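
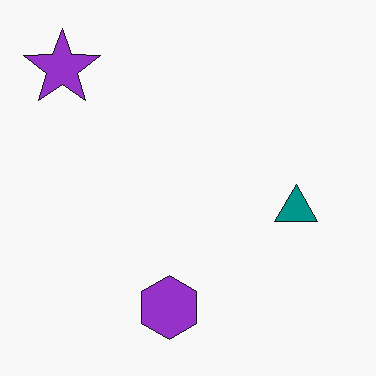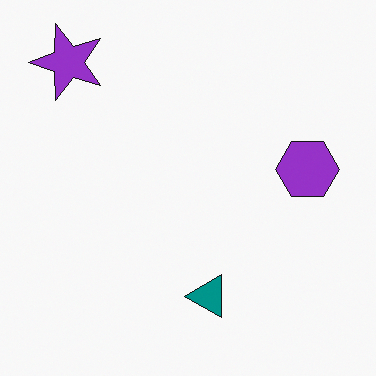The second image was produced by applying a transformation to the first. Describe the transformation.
This is the original image transposed (reflected across the top-left ↔ bottom-right diagonal).

Shapes have swapped their row and column positions — what was in the top-right is now in the bottom-left — a diagonal reflection.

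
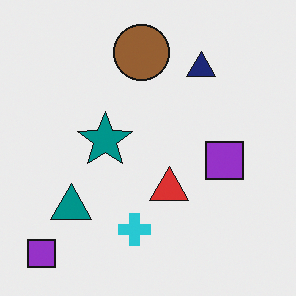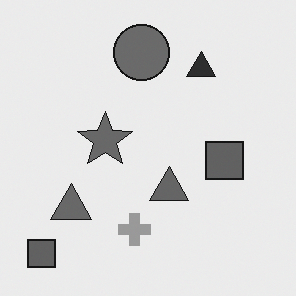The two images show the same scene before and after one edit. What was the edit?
It was converted to grayscale.

All color is removed — every shape is now a shade of grey.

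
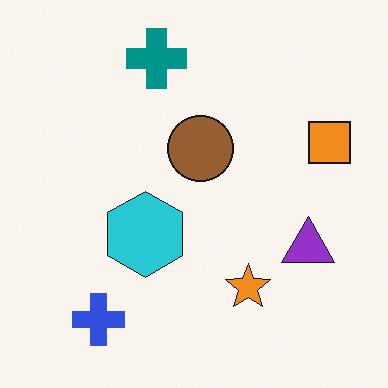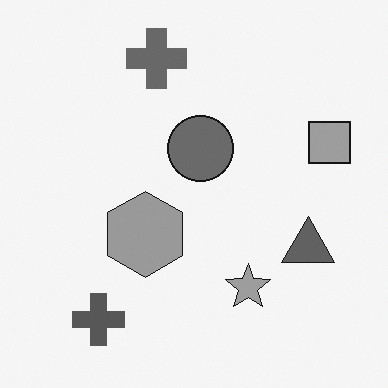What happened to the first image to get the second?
The transformation is: converted to grayscale.

All color is removed — every shape is now a shade of grey.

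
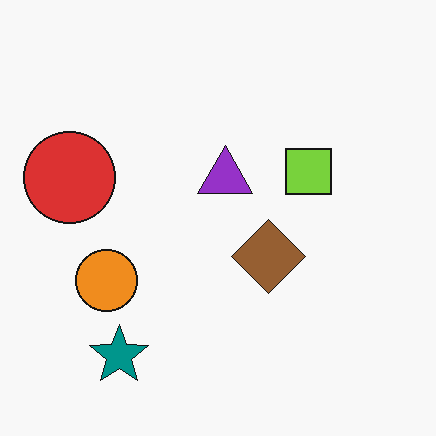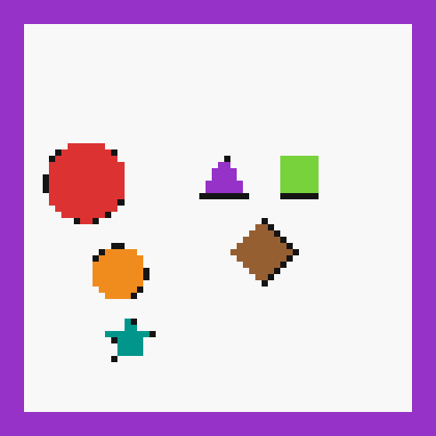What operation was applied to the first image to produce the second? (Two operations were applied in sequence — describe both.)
Moderately pixelated, then framed with a purple border.

Shapes are reduced to large square blocks; fine edges and outlines are lost — a downscale-then-upscale (mosaic) effect. A solid purple frame runs around the edge of the second image, with the content slightly shrunk inside it.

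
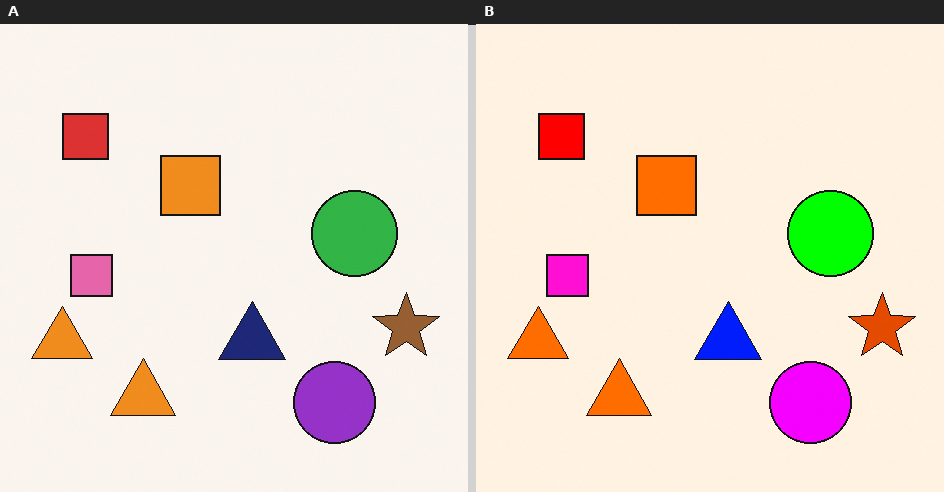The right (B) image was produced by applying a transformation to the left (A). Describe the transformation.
The right (B) image is the left (A) heavily oversaturated.

All colors are more vivid — a global saturation change.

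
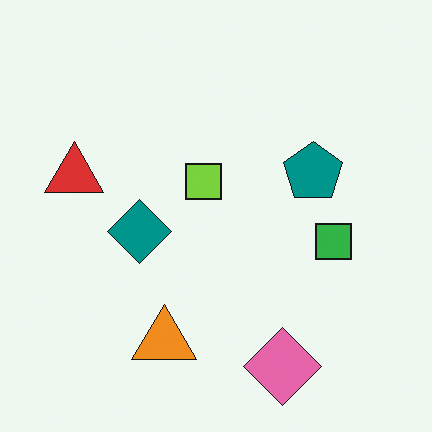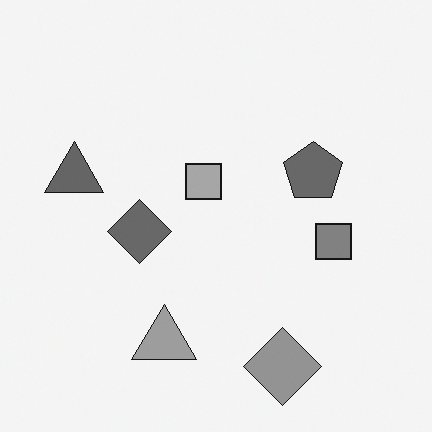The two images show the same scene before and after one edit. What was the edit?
The image was converted to grayscale.

All color is removed — every shape is now a shade of grey.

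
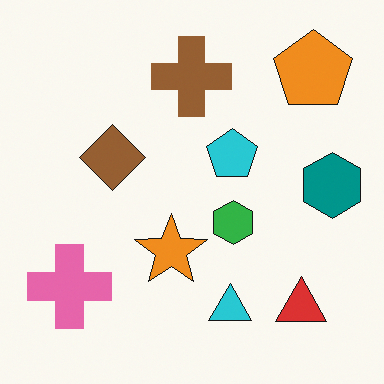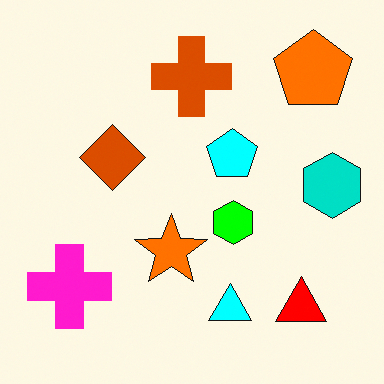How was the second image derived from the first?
The second image is the first heavily oversaturated.

All colors are more vivid — a global saturation change.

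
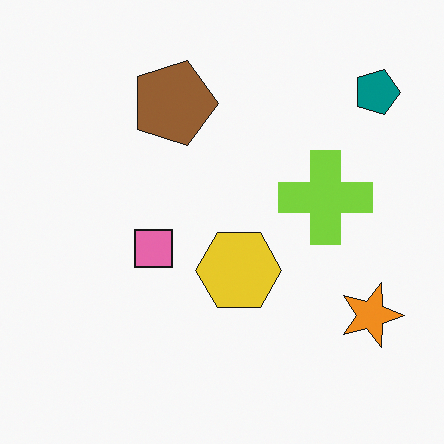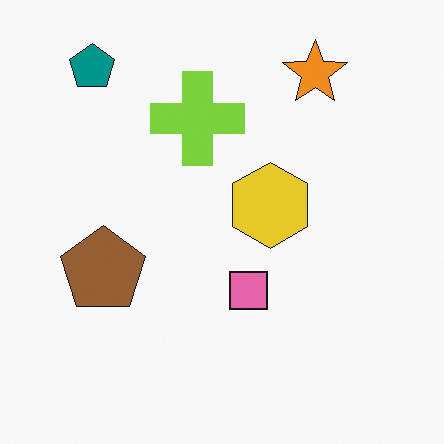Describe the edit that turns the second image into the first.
It was rotated 90° clockwise.

The teal pentagon sits in the top-left of the second image and the top-right of the first — consistent with a whole-image 90° clockwise rotation.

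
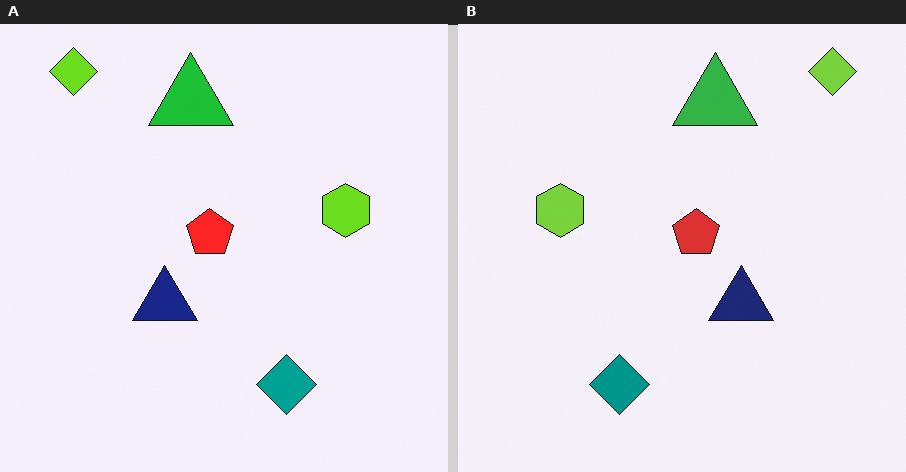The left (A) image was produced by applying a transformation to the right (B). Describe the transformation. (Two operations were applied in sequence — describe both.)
The transformation is: flipped horizontally (left ↔ right), then slightly oversaturated.

The lime diamond is in the top-right of the right (B) image and the top-left of the left (A) — shapes on opposite sides of the vertical midline have swapped in a mirror flip. All colors are more vivid — a global saturation change.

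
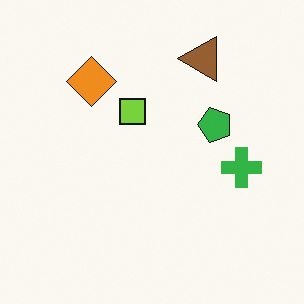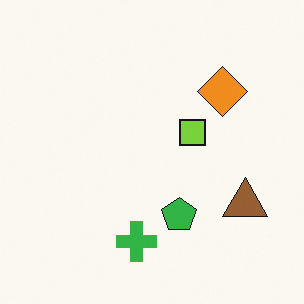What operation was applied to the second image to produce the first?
Rotated 90° counter-clockwise.

The brown triangle sits in the bottom-right of the second image and the top-right of the first — consistent with a whole-image 90° counter-clockwise rotation.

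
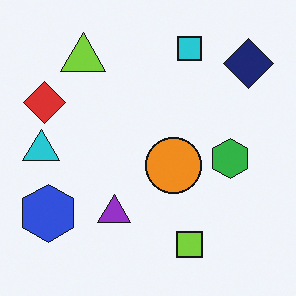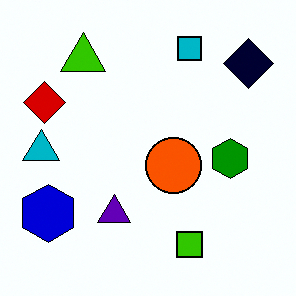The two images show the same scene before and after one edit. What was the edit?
The image was given much higher contrast.

Tones are pushed away from mid-grey across the whole image — a global contrast change.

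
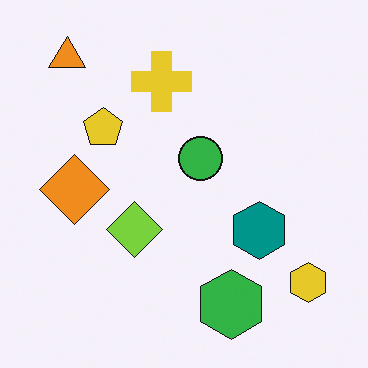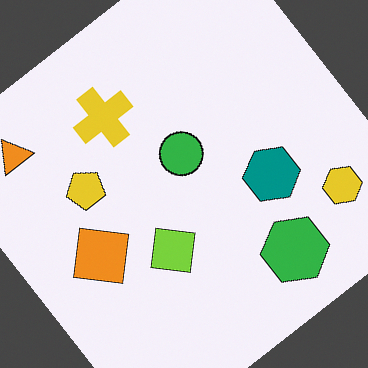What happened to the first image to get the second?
It was rotated counter-clockwise by a large amount — several tens of degrees.

Every shape is tilted by the same angle and the image corners show triangular fill wedges — a whole-image rotation by a non-right angle.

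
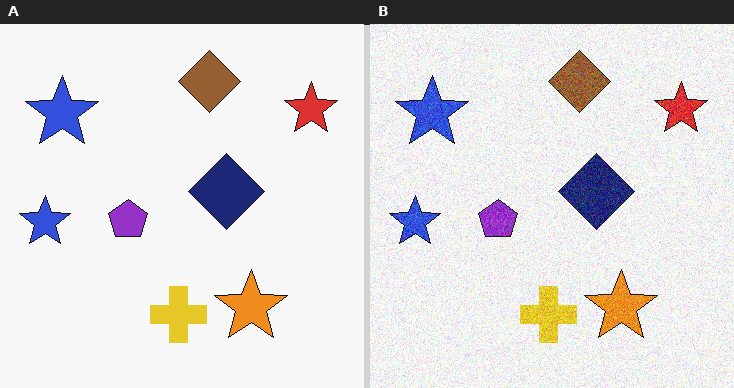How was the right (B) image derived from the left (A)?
It was degraded with visible gaussian noise.

Random speckle covers the whole image, including the flat background.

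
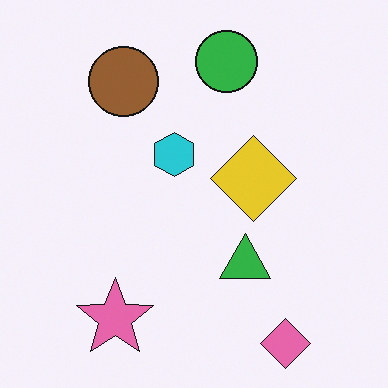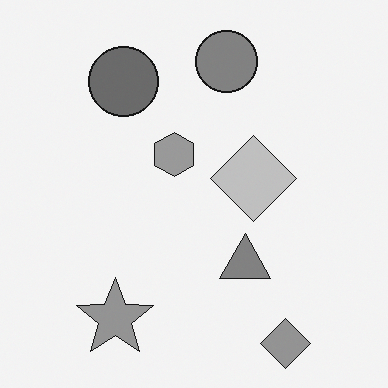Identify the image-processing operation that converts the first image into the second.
The transformation is: converted to grayscale.

All color is removed — every shape is now a shade of grey.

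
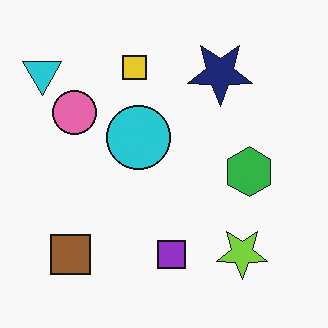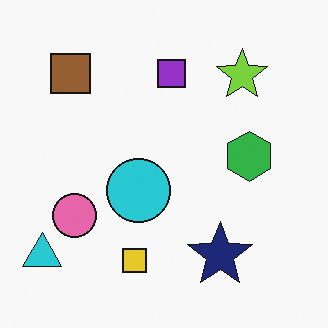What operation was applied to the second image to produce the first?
The transformation is: flipped vertically (top ↔ bottom).

The yellow square is in the bottom of the second image and the top of the first — shapes on opposite sides of the horizontal midline have swapped in a mirror flip.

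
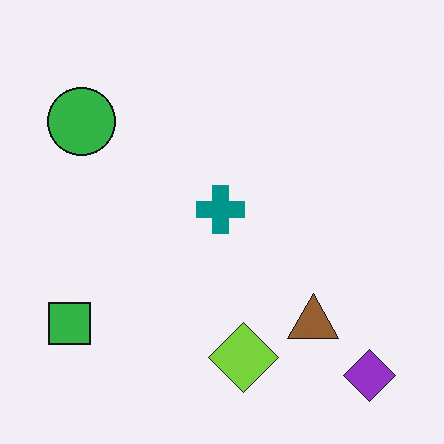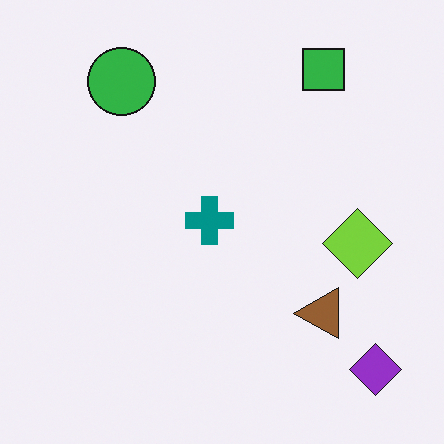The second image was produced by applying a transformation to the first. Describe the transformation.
It was transposed (reflected across the top-left ↔ bottom-right diagonal).

Shapes have swapped their row and column positions — what was in the top-right is now in the bottom-left — a diagonal reflection.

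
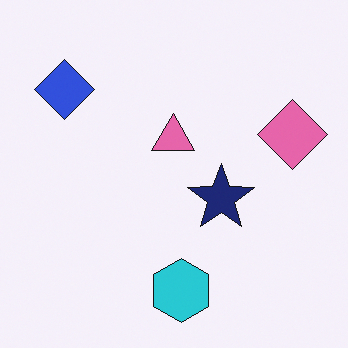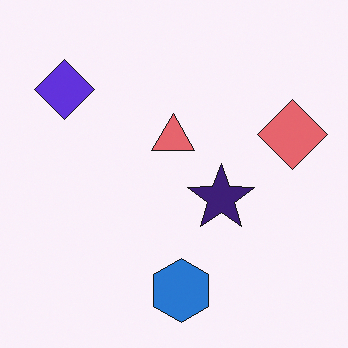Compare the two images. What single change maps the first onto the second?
The image was hue-shifted slightly.

Every shape's color has rotated by the same amount around the hue wheel — a uniform hue shift.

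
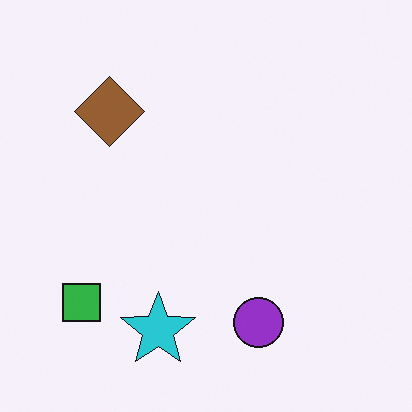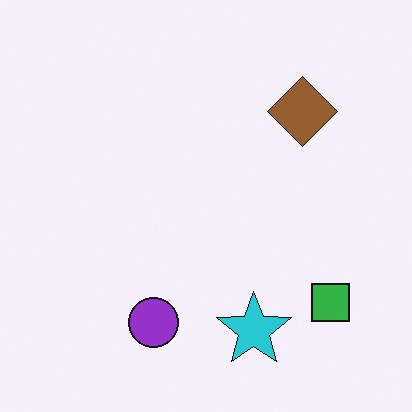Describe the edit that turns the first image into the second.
Flipped horizontally (left ↔ right).

The green square is in the bottom-left of the first image and the bottom-right of the second — shapes on opposite sides of the vertical midline have swapped in a mirror flip.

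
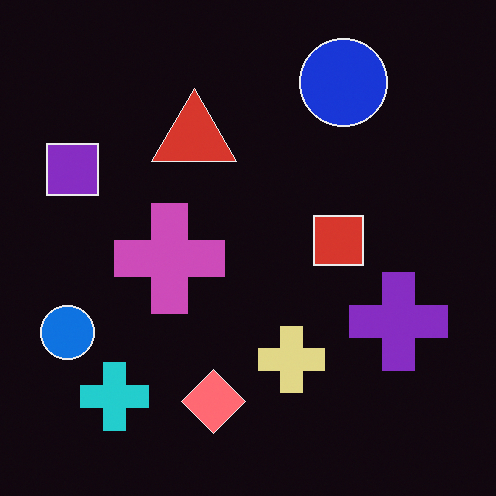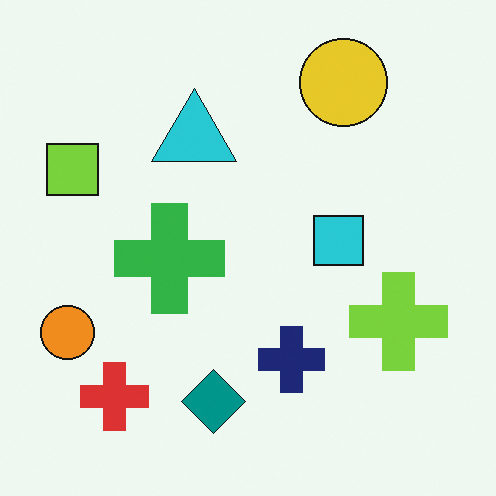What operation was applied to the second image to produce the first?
This is the original image color-inverted (negative).

The light background has become dark and every shape's color is its complement — a photographic negative.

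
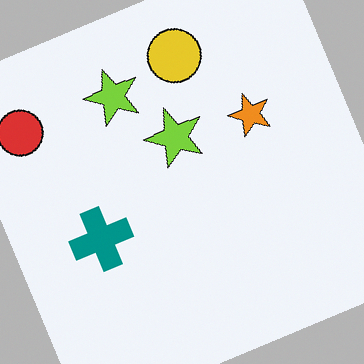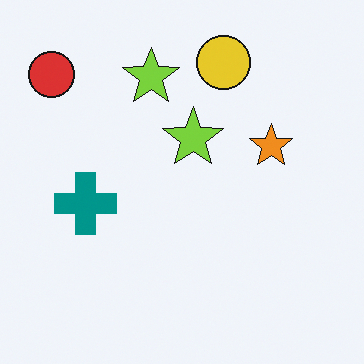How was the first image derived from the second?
The image was rotated counter-clockwise by a moderate amount.

Every shape is tilted by the same angle and the image corners show triangular fill wedges — a whole-image rotation by a non-right angle.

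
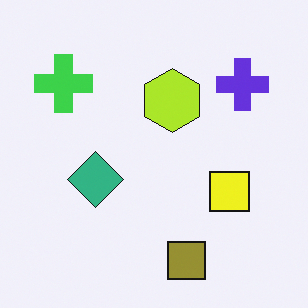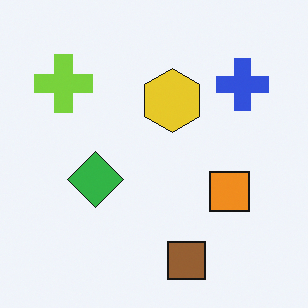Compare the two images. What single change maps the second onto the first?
The image was hue-shifted slightly.

Every shape's color has rotated by the same amount around the hue wheel — a uniform hue shift.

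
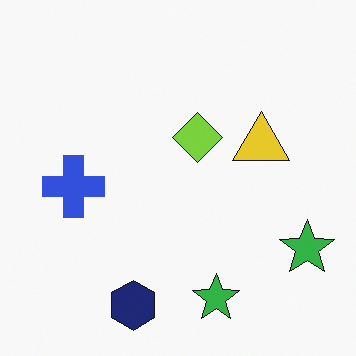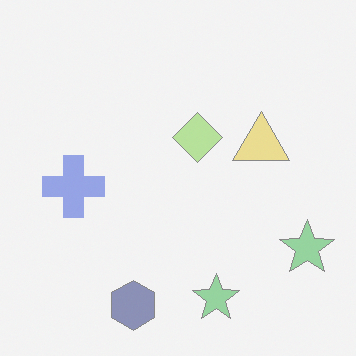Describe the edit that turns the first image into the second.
The second image is the first given much lower contrast.

Tones are pushed toward mid-grey across the whole image — a global contrast change.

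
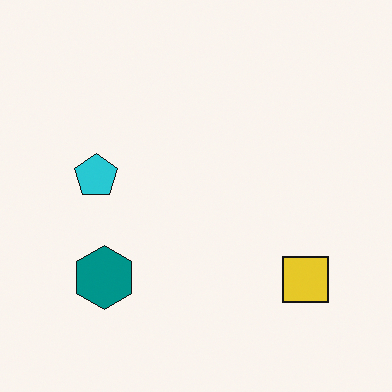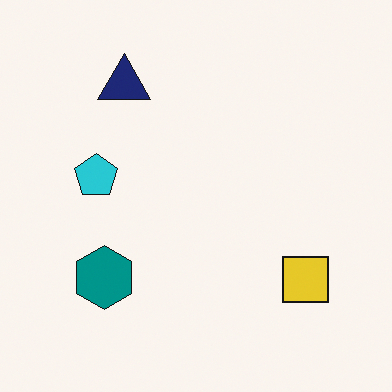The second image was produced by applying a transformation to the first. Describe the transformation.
It was overlaid with an additional navy triangle.

A navy triangle appears in the second image that is absent from the first.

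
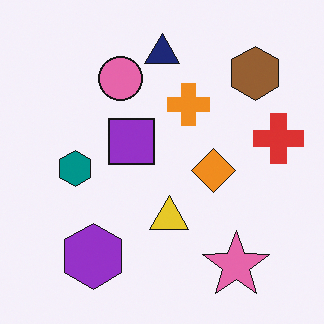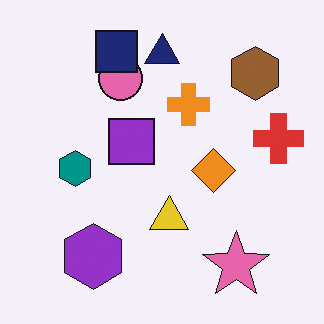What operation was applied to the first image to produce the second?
This is the original image overlaid with an additional navy square.

A navy square appears in the second image that is absent from the first.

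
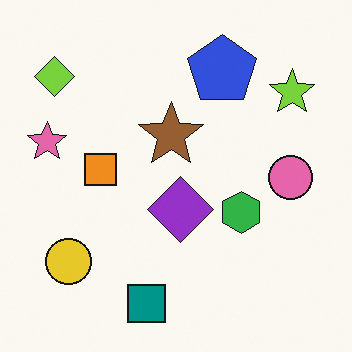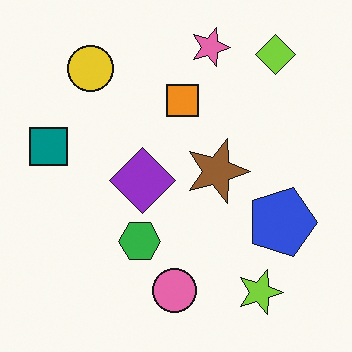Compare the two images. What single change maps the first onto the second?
It was rotated 90° clockwise.

The lime diamond sits in the top-left of the first image and the top-right of the second — consistent with a whole-image 90° clockwise rotation.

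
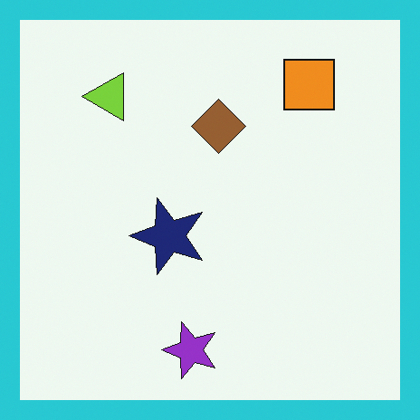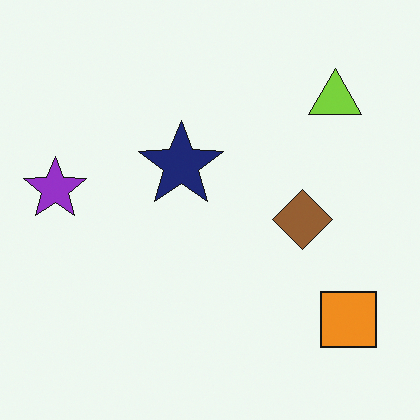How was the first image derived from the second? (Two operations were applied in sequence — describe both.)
It was rotated 90° counter-clockwise, then framed with a cyan border.

The orange square sits in the bottom-right of the second image and the top-right of the first — consistent with a whole-image 90° counter-clockwise rotation. A solid cyan frame runs around the edge of the first image, with the content slightly shrunk inside it.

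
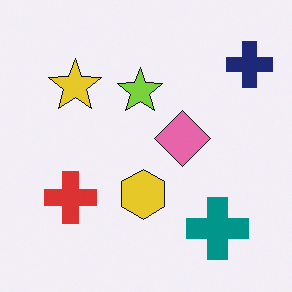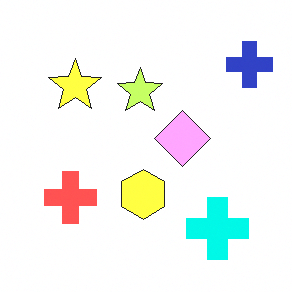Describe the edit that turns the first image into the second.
The transformation is: noticeably brightened.

Every pixel — background and shapes alike — is uniformly brightened.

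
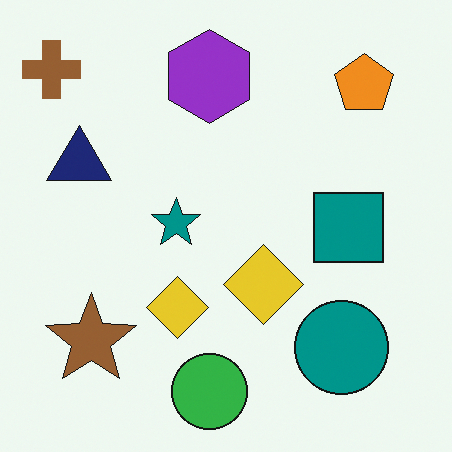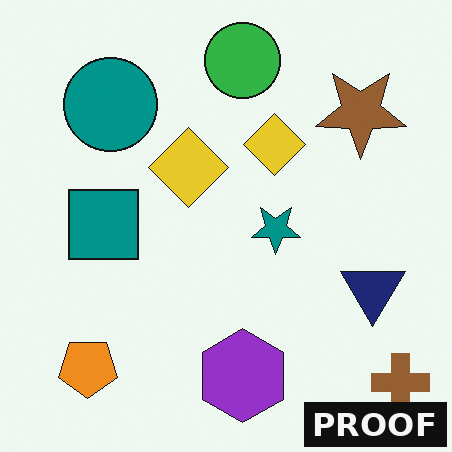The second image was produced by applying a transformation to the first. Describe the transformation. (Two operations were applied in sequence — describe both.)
It was rotated 180°, then watermarked with the text "PROOF" in the lower-right corner.

The brown cross sits in the top-left of the first image and the bottom-right of the second — consistent with a whole-image 180° rotation. A dark label reading "PROOF" appears in the lower-right corner.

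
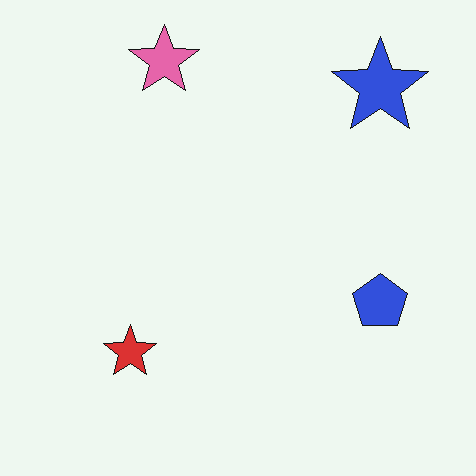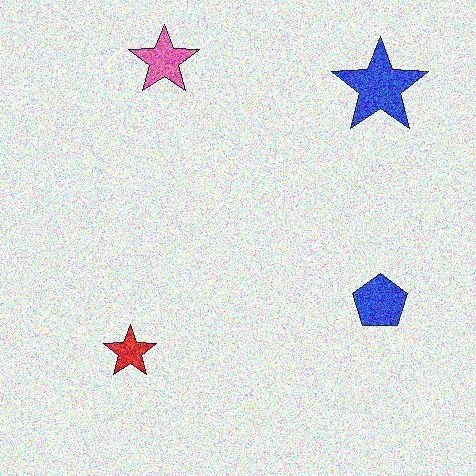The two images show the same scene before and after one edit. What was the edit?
This is the original image degraded with heavy additive noise.

Random speckle covers the whole image, including the flat background.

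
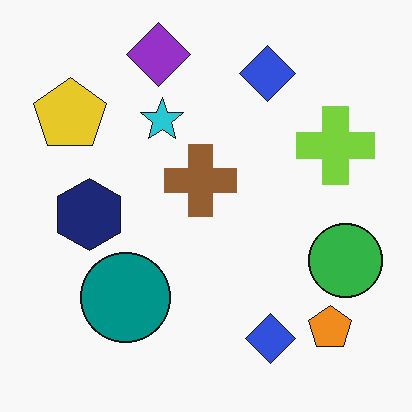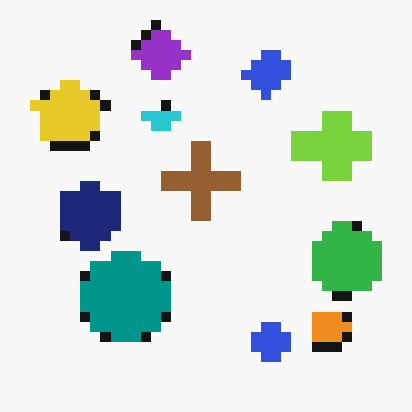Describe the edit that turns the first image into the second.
The second image is the first coarsely pixelated.

Shapes are reduced to large square blocks; fine edges and outlines are lost — a downscale-then-upscale (mosaic) effect.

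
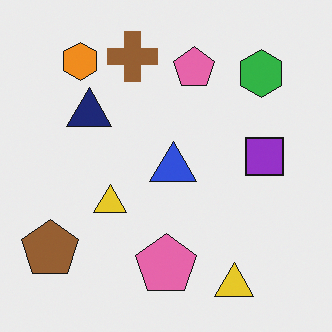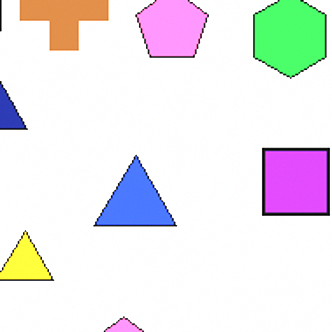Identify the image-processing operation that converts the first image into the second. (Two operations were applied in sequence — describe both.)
The image was cropped tightly and scaled back up, then brightened a lot.

The visible shapes are larger and the field of view is narrower; shapes near the original edges may be partly or wholly outside the frame — a crop-and-rescale. Every pixel — background and shapes alike — is uniformly brightened.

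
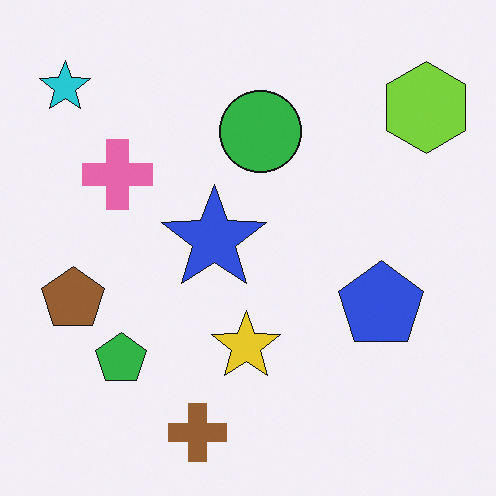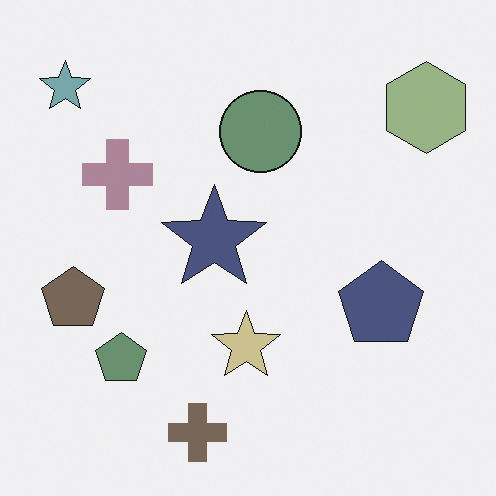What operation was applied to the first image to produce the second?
Heavily desaturated.

All colors are more muted and greyish — a global saturation change.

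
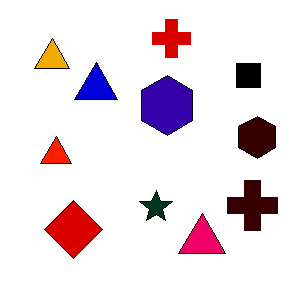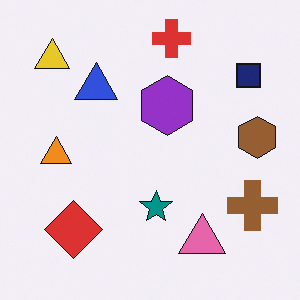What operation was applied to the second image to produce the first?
This is the original image given much higher contrast.

Tones are pushed away from mid-grey across the whole image — a global contrast change.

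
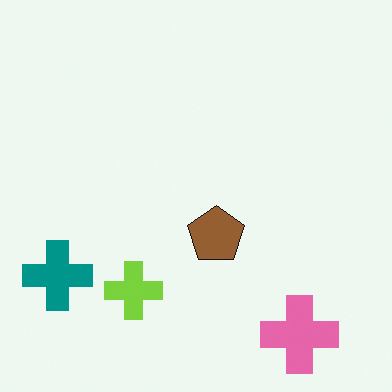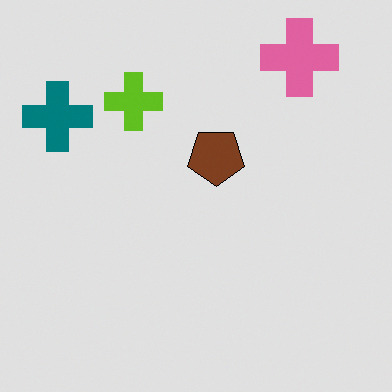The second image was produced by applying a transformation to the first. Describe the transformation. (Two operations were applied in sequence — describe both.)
The second image is the first flipped vertically (top ↔ bottom), then posterized to a reduced palette.

The pink cross is in the bottom-right of the first image and the top-right of the second — shapes on opposite sides of the horizontal midline have swapped in a mirror flip. Each flat color has snapped to a coarser quantized level — most visibly, the near-white background has dropped to a flat grey.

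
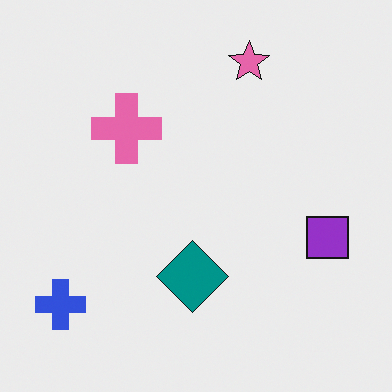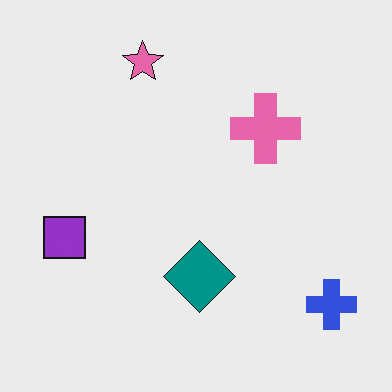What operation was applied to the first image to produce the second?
It was flipped horizontally (left ↔ right).

The blue cross is in the bottom-left of the first image and the bottom-right of the second — shapes on opposite sides of the vertical midline have swapped in a mirror flip.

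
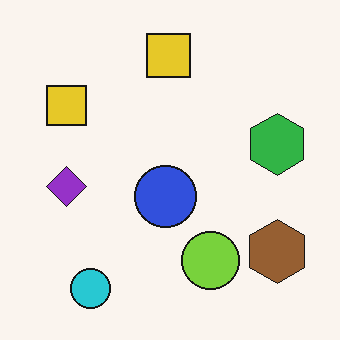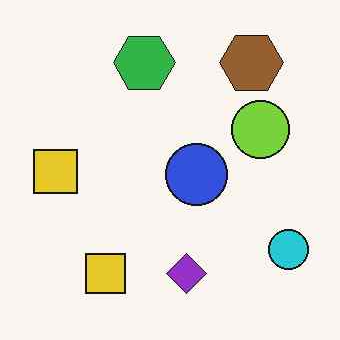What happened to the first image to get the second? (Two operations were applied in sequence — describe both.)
The transformation is: JPEG-compressed with visible artifacts, then rotated 90° counter-clockwise.

Blocky 8×8 compression artifacts appear around shape edges and the flat background shows ringing — characteristic JPEG degradation. The cyan circle sits in the bottom-left of the first image and the bottom-right of the second — consistent with a whole-image 90° counter-clockwise rotation.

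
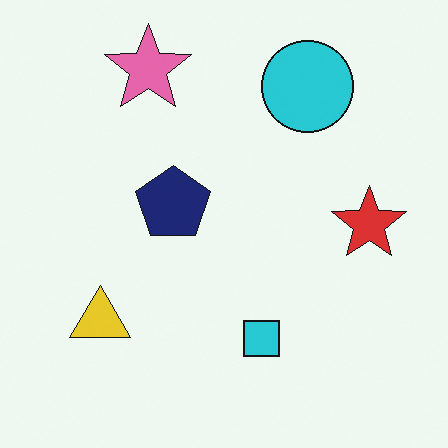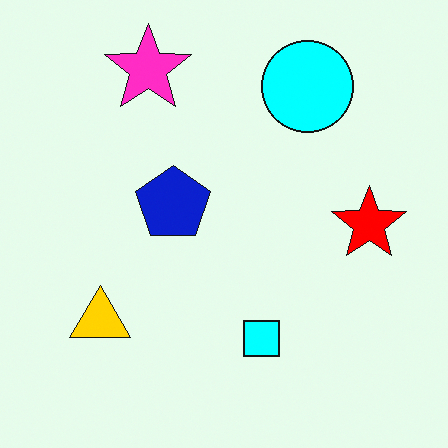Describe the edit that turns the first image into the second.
The second image is the first made much more vivid (saturation change).

All colors are more vivid — a global saturation change.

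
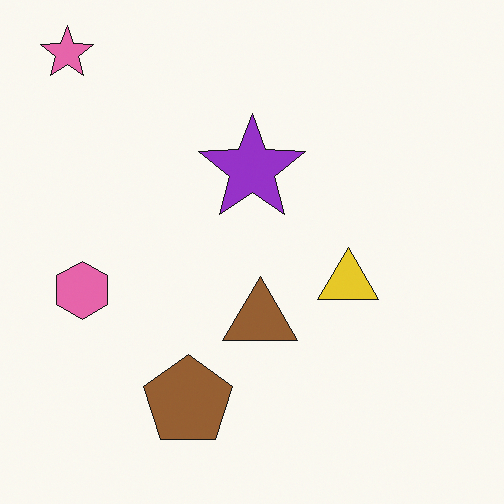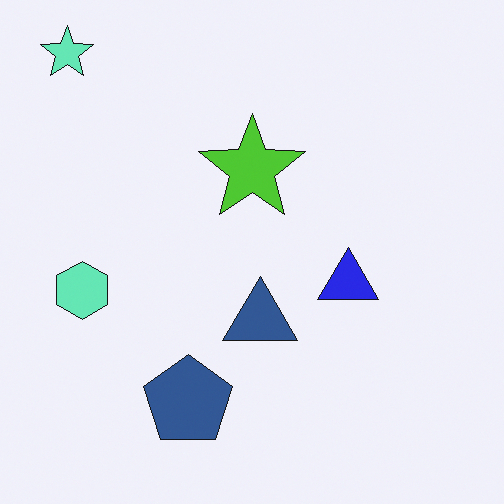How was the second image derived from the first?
The transformation is: hue-shifted through roughly half the color wheel.

Every shape's color has rotated by the same amount around the hue wheel — a uniform hue shift.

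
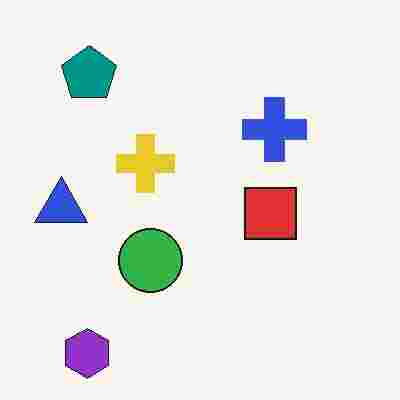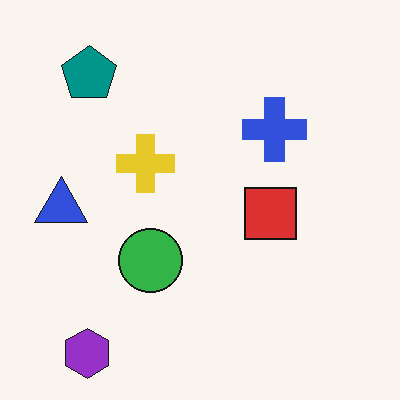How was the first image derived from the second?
The first image is the second heavily JPEG-compressed with obvious blocking artifacts.

Blocky 8×8 compression artifacts appear around shape edges and the flat background shows ringing — characteristic JPEG degradation.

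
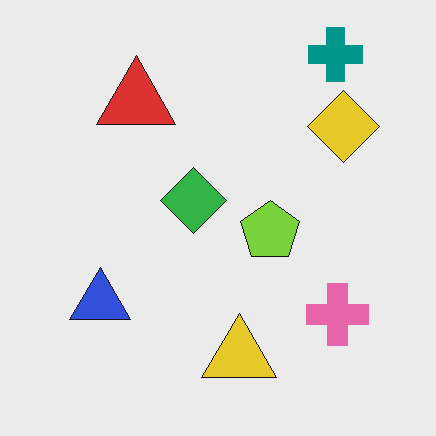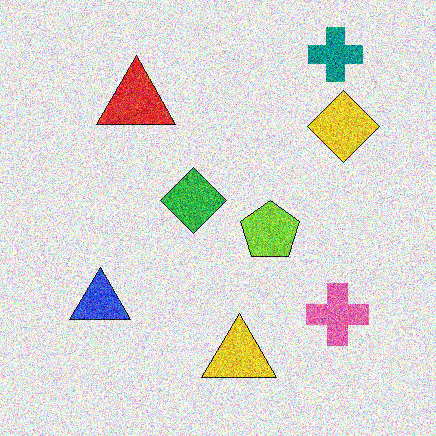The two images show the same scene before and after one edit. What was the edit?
The image was degraded with a thick layer of grain.

Random speckle covers the whole image, including the flat background.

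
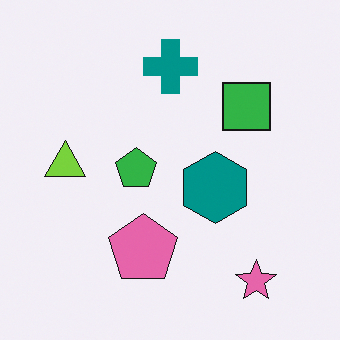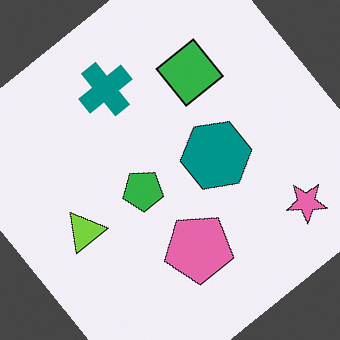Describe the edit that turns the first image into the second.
This is the original image rotated counter-clockwise by a large amount — several tens of degrees.

Every shape is tilted by the same angle and the image corners show triangular fill wedges — a whole-image rotation by a non-right angle.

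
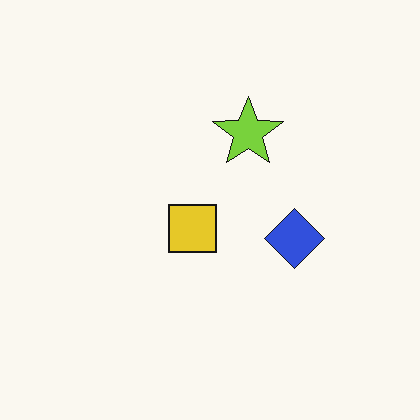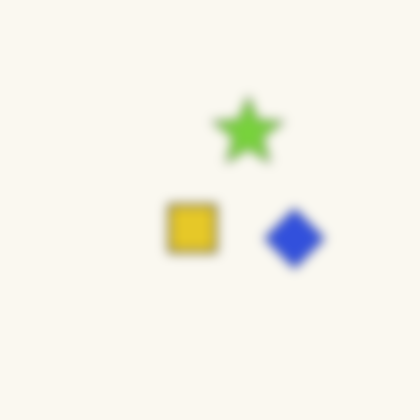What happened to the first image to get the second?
The second image is the first heavily blurred.

Shape edges and outlines are uniformly softened across the whole image.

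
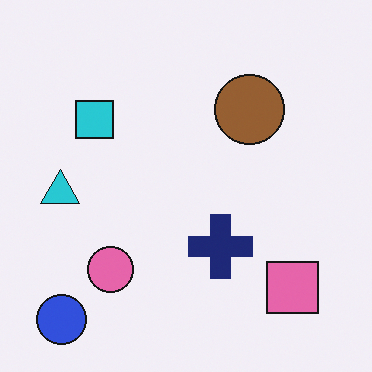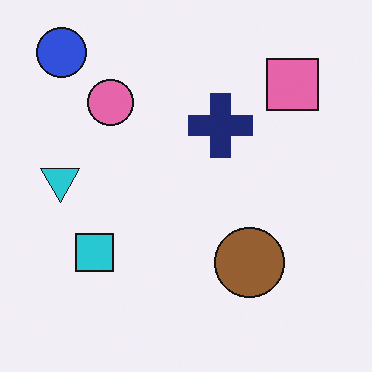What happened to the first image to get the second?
The second image is the first flipped vertically (top ↔ bottom).

The blue circle is in the bottom-left of the first image and the top-left of the second — shapes on opposite sides of the horizontal midline have swapped in a mirror flip.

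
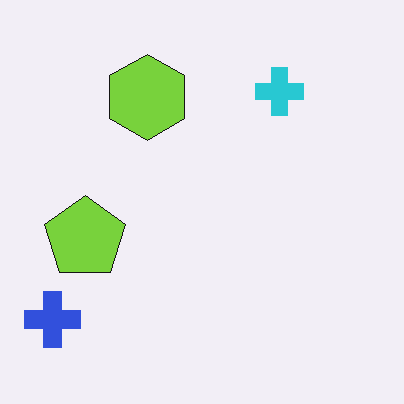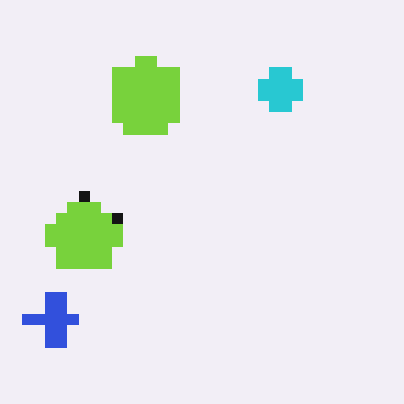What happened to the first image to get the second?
The second image is the first coarsely pixelated.

Shapes are reduced to large square blocks; fine edges and outlines are lost — a downscale-then-upscale (mosaic) effect.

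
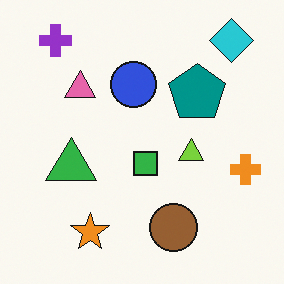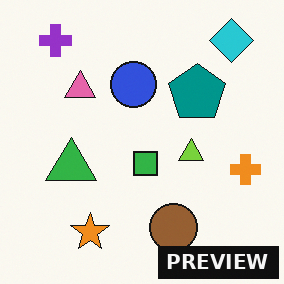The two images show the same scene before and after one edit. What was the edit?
The image was watermarked with the text "PREVIEW" in the lower-right corner.

A dark label reading "PREVIEW" appears in the lower-right corner.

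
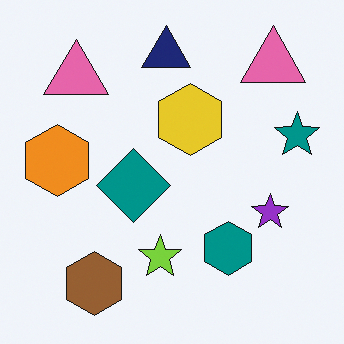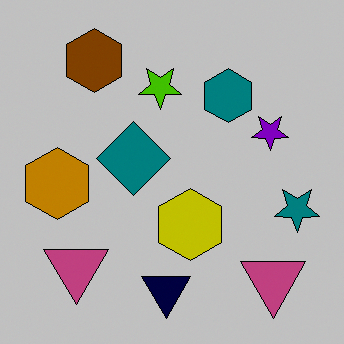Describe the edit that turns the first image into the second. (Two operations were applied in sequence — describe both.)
The image was heavily posterized to just a handful of flat colors, then flipped vertically (top ↔ bottom).

Each flat color has snapped to a coarser quantized level — most visibly, the near-white background has dropped to a flat grey. The navy triangle is in the top of the first image and the bottom of the second — shapes on opposite sides of the horizontal midline have swapped in a mirror flip.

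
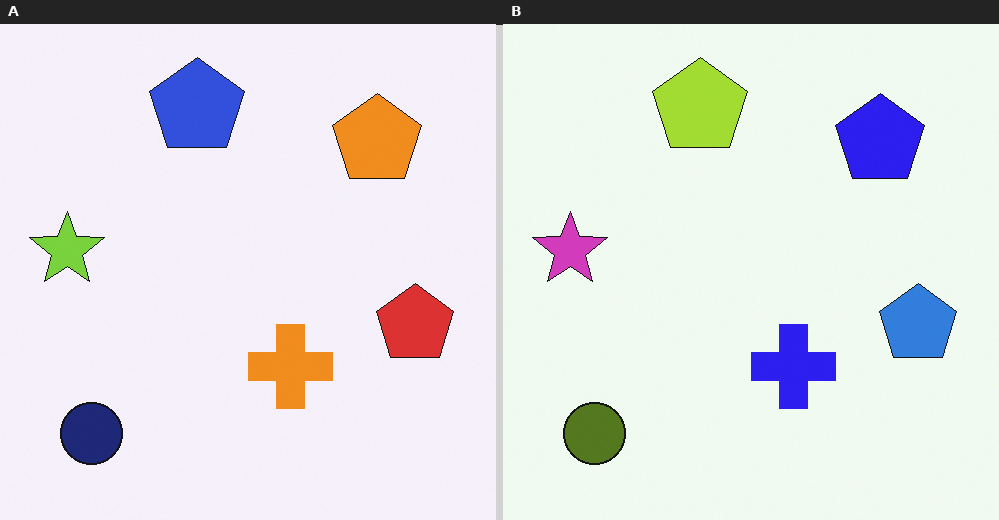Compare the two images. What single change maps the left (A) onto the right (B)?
It was hue-shifted through roughly half the color wheel.

Every shape's color has rotated by the same amount around the hue wheel — a uniform hue shift.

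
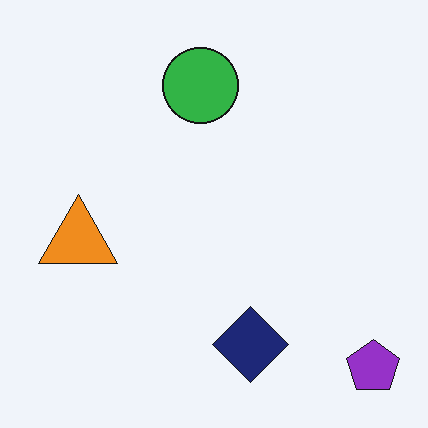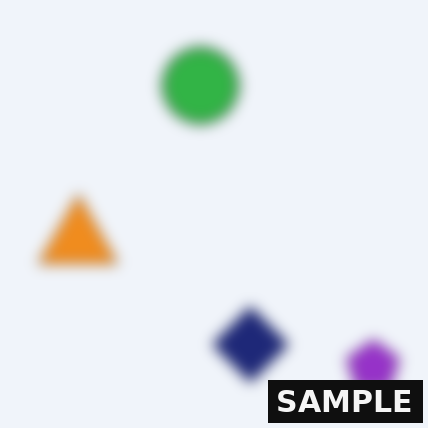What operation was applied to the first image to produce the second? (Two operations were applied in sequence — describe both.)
The transformation is: strongly gaussian-blurred, then watermarked with the text "SAMPLE" in the lower-right corner.

Shape edges and outlines are uniformly softened across the whole image. A dark label reading "SAMPLE" appears in the lower-right corner.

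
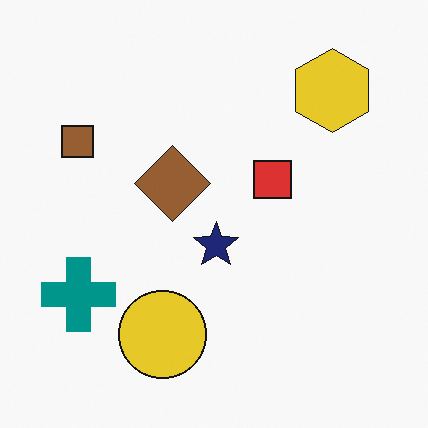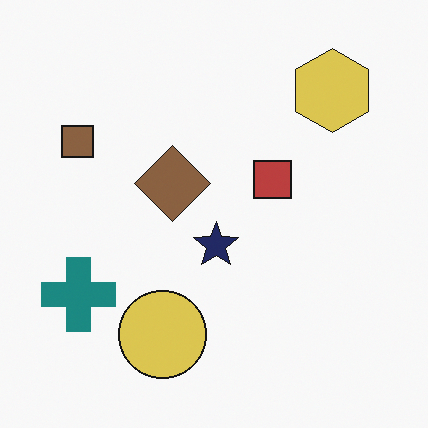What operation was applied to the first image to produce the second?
Slightly desaturated.

All colors are more muted and greyish — a global saturation change.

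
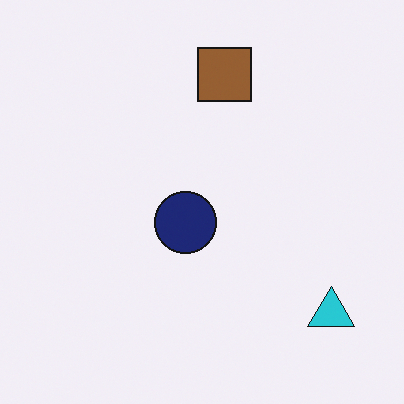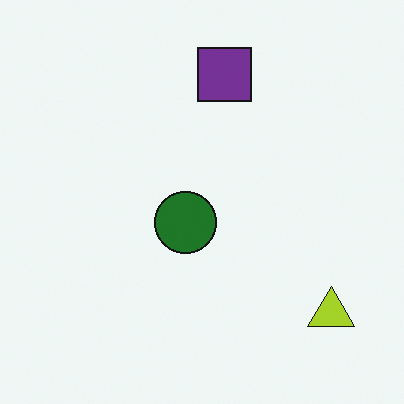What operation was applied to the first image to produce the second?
This is the original image hue-shifted by a large amount.

Every shape's color has rotated by the same amount around the hue wheel — a uniform hue shift.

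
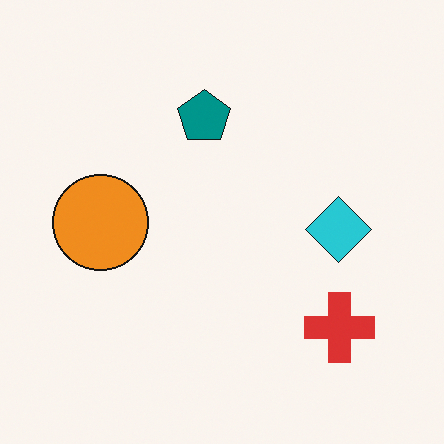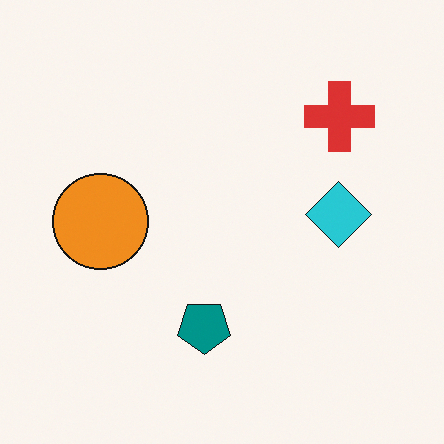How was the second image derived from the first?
It was flipped vertically (top ↔ bottom).

The red cross is in the bottom-right of the first image and the top-right of the second — shapes on opposite sides of the horizontal midline have swapped in a mirror flip.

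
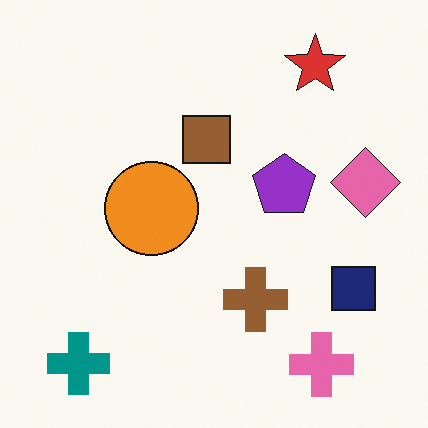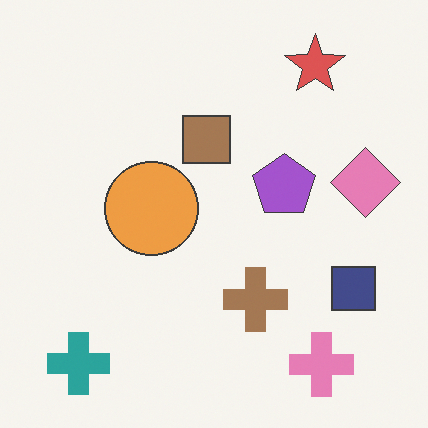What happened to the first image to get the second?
This is the original image given slightly reduced contrast.

Tones are pushed toward mid-grey across the whole image — a global contrast change.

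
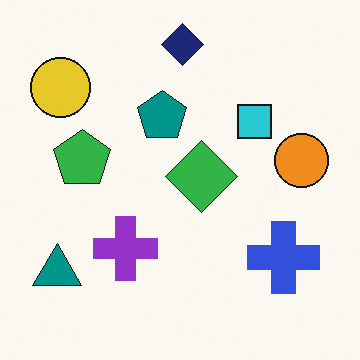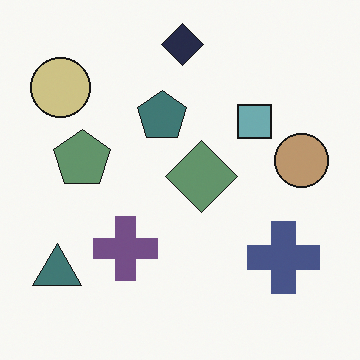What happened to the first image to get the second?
Heavily desaturated.

All colors are more muted and greyish — a global saturation change.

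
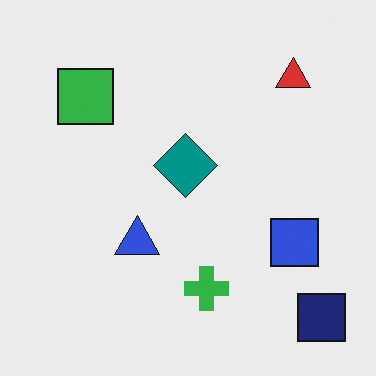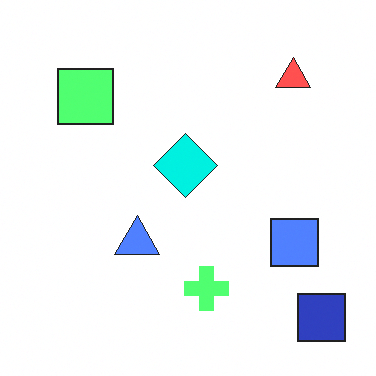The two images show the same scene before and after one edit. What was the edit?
The image was noticeably brightened.

Every pixel — background and shapes alike — is uniformly brightened.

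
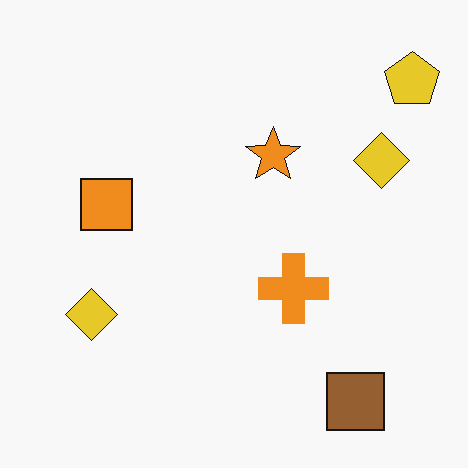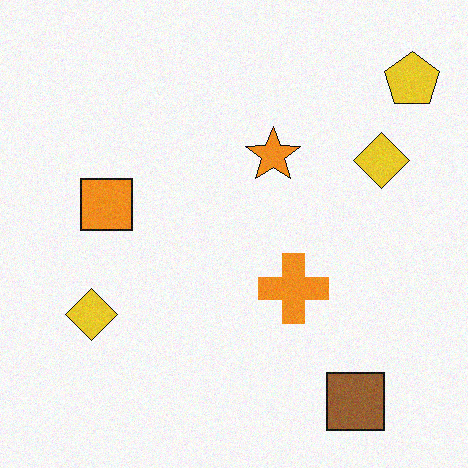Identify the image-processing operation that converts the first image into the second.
The image was degraded with a light layer of grain.

Random speckle covers the whole image, including the flat background.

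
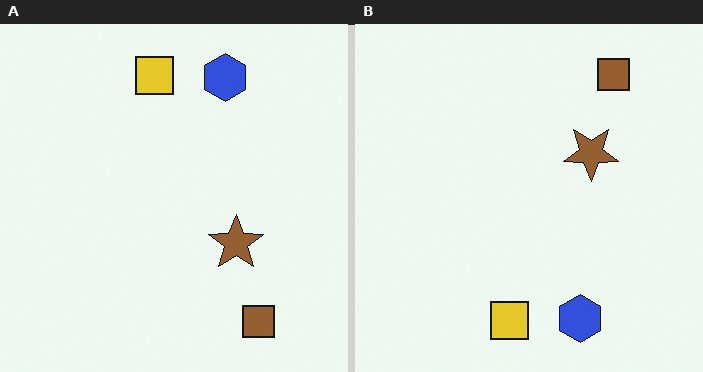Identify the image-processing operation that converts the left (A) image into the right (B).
This is the original image flipped vertically (top ↔ bottom).

The brown square is in the bottom-right of the left (A) image and the top-right of the right (B) — shapes on opposite sides of the horizontal midline have swapped in a mirror flip.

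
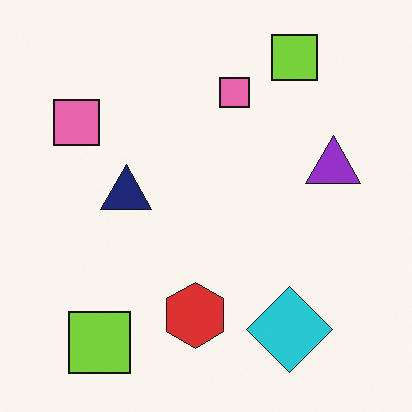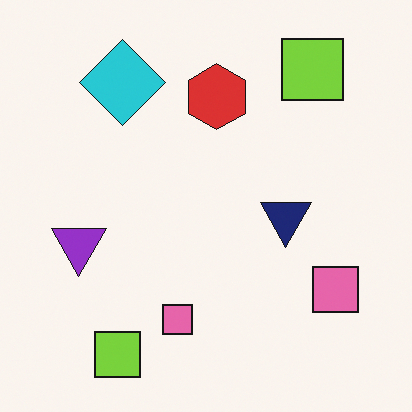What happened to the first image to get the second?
The transformation is: rotated 180°.

The cyan diamond sits in the bottom-right of the first image and the top-left of the second — consistent with a whole-image 180° rotation.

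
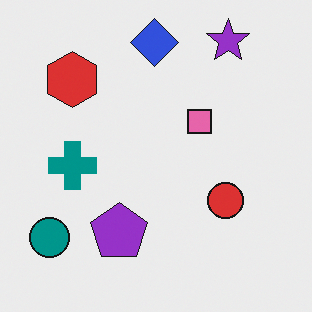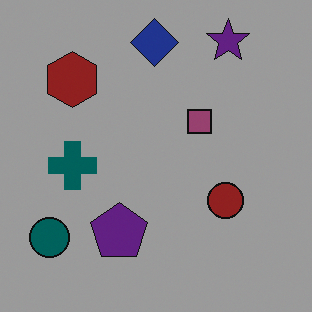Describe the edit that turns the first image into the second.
Substantially darkened.

Every pixel — background and shapes alike — is uniformly darkened.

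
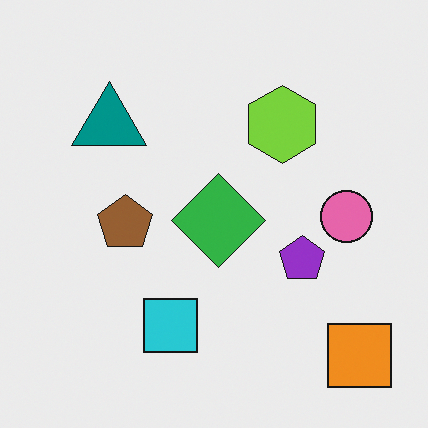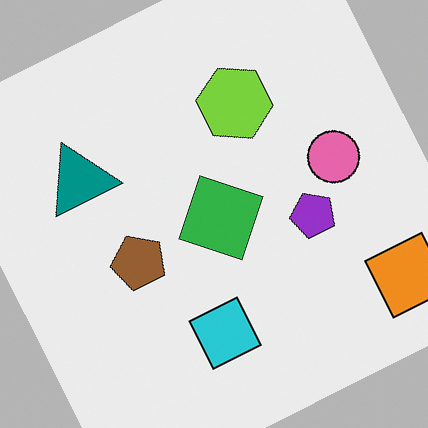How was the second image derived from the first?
Rotated counter-clockwise by a moderate amount.

Every shape is tilted by the same angle and the image corners show triangular fill wedges — a whole-image rotation by a non-right angle.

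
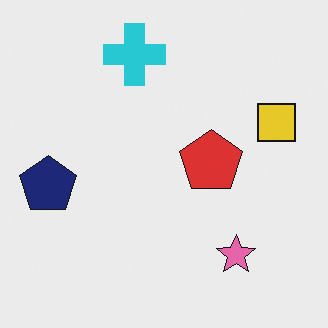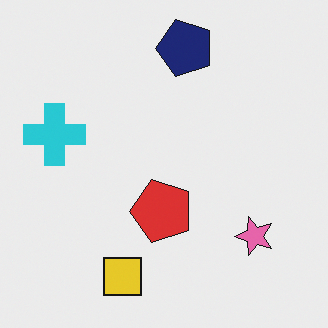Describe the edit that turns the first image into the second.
The image was transposed (reflected across the top-left ↔ bottom-right diagonal).

Shapes have swapped their row and column positions — what was in the top-right is now in the bottom-left — a diagonal reflection.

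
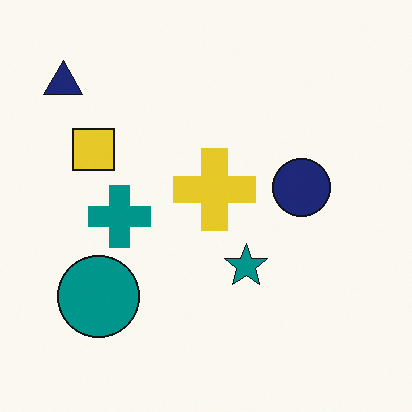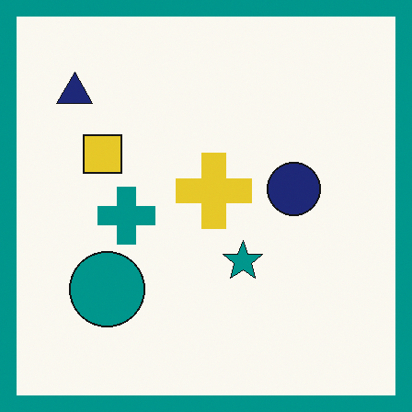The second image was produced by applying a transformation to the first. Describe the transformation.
Framed with a teal border.

A solid teal frame runs around the edge of the second image, with the content slightly shrunk inside it.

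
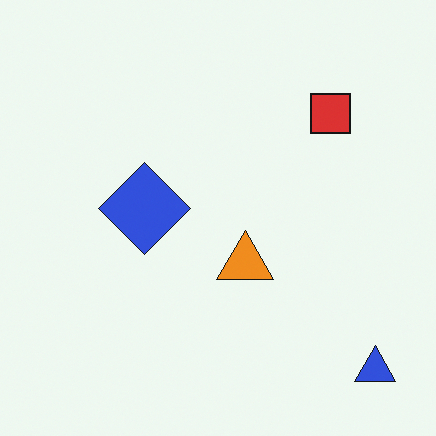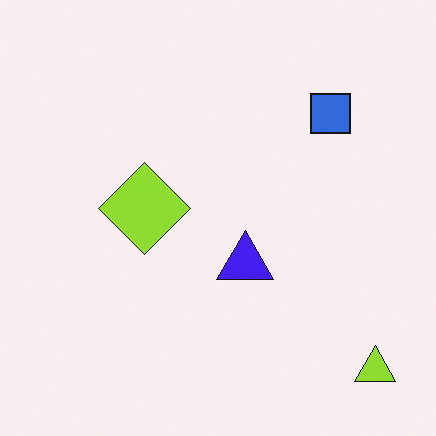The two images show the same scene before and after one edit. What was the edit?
The image was hue-shifted through roughly half the color wheel.

Every shape's color has rotated by the same amount around the hue wheel — a uniform hue shift.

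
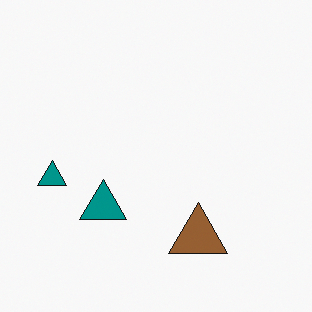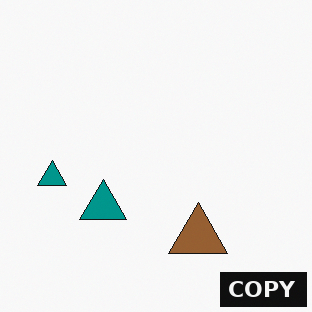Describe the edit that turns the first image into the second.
The transformation is: watermarked with the text "COPY" in the lower-right corner.

A dark label reading "COPY" appears in the lower-right corner.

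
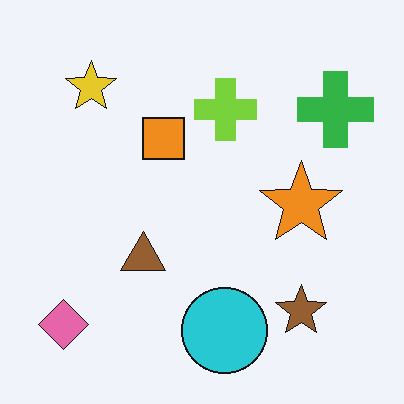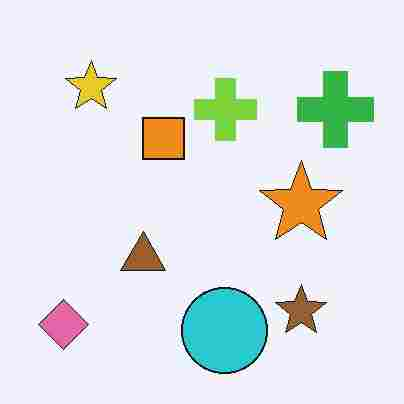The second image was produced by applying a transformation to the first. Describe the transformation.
This is the original image heavily JPEG-compressed with obvious blocking artifacts.

Blocky 8×8 compression artifacts appear around shape edges and the flat background shows ringing — characteristic JPEG degradation.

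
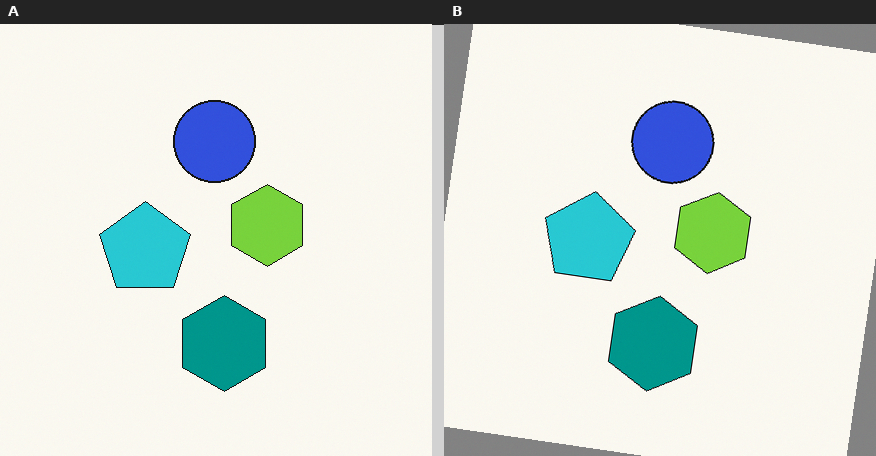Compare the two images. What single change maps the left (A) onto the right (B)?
The right (B) image is the left (A) rotated clockwise by a slight angle.

Every shape is tilted by the same angle and the image corners show triangular fill wedges — a whole-image rotation by a non-right angle.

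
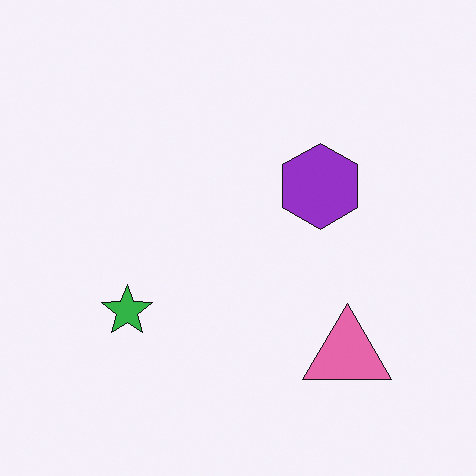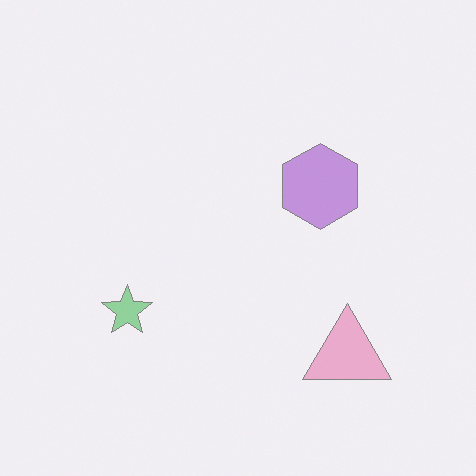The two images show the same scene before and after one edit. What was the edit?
The transformation is: given much lower contrast.

Tones are pushed toward mid-grey across the whole image — a global contrast change.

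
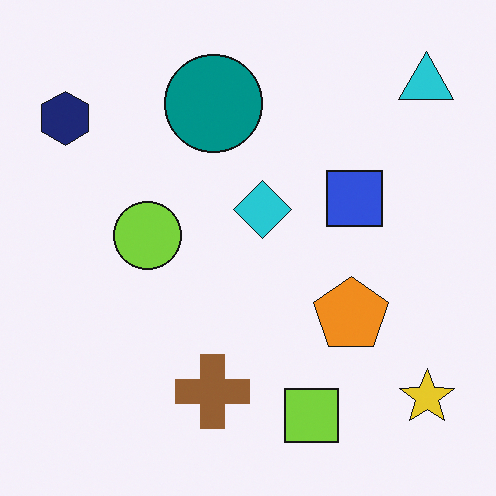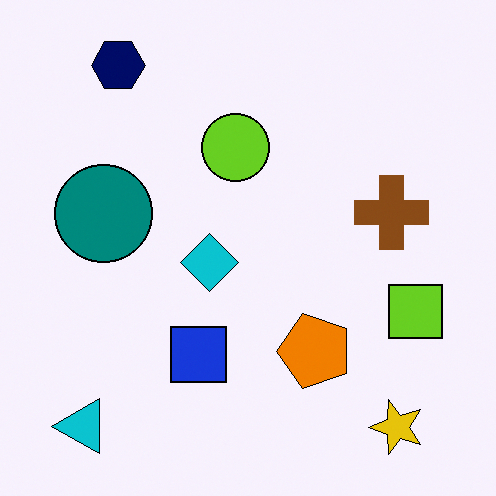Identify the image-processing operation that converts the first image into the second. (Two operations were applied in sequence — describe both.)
It was transposed (reflected across the top-left ↔ bottom-right diagonal), then given slightly increased contrast.

Shapes have swapped their row and column positions — what was in the top-right is now in the bottom-left — a diagonal reflection. Tones are pushed away from mid-grey across the whole image — a global contrast change.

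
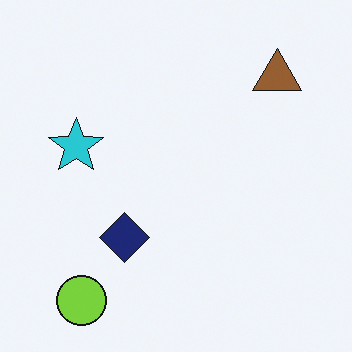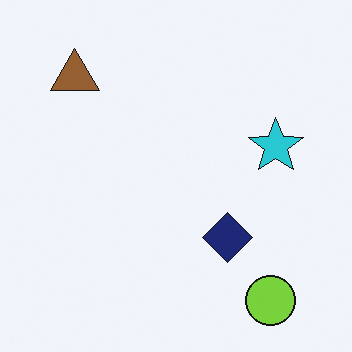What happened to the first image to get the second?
The second image is the first flipped horizontally (left ↔ right).

The brown triangle is in the top-right of the first image and the top-left of the second — shapes on opposite sides of the vertical midline have swapped in a mirror flip.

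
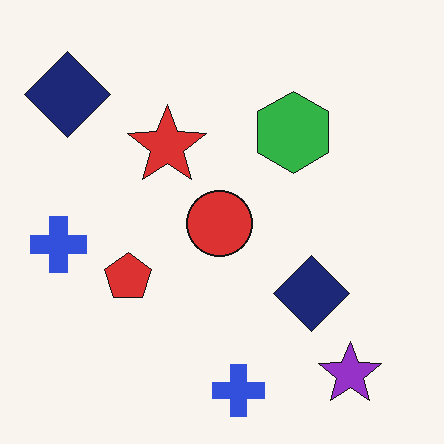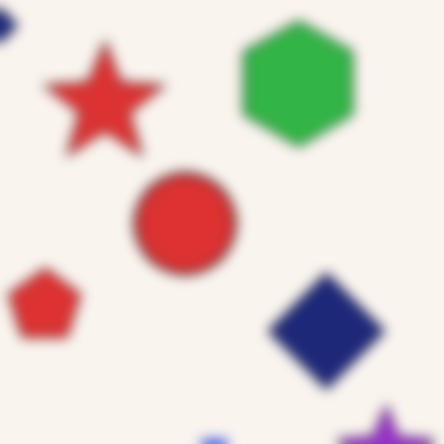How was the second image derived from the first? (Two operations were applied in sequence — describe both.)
The transformation is: cropped slightly and scaled back up, then strongly gaussian-blurred.

The visible shapes are larger and the field of view is narrower; shapes near the original edges may be partly or wholly outside the frame — a crop-and-rescale. Shape edges and outlines are uniformly softened across the whole image.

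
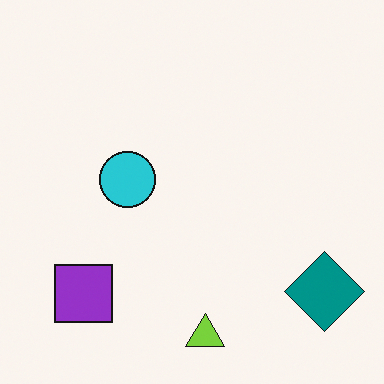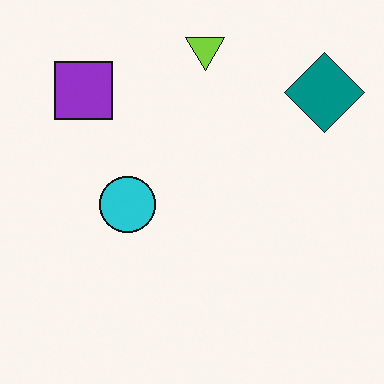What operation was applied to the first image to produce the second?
It was flipped vertically (top ↔ bottom).

The lime triangle is in the bottom of the first image and the top of the second — shapes on opposite sides of the horizontal midline have swapped in a mirror flip.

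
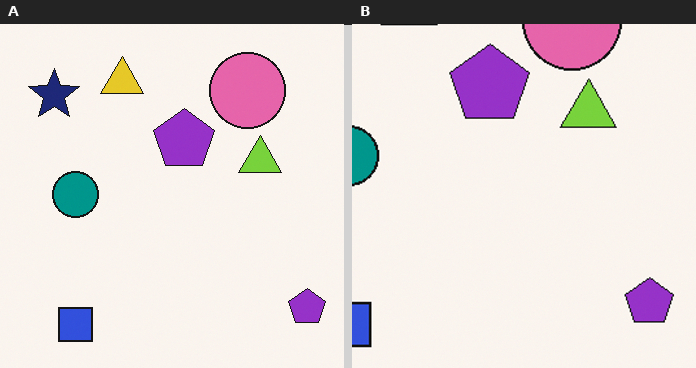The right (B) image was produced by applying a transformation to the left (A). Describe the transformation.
The transformation is: cropped slightly and scaled back up.

The visible shapes are larger and the field of view is narrower; shapes near the original edges may be partly or wholly outside the frame — a crop-and-rescale.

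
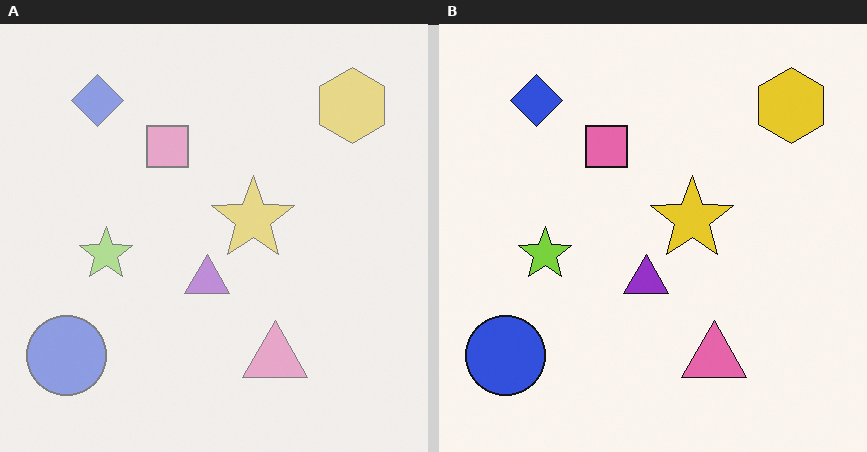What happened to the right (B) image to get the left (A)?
Washed out (contrast reduced).

Tones are pushed toward mid-grey across the whole image — a global contrast change.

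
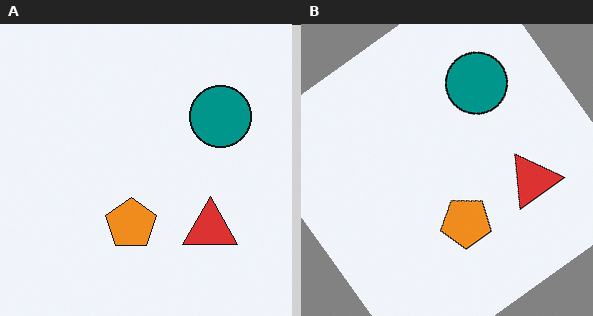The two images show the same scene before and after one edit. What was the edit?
The transformation is: rotated counter-clockwise by a large amount — several tens of degrees.

Every shape is tilted by the same angle and the image corners show triangular fill wedges — a whole-image rotation by a non-right angle.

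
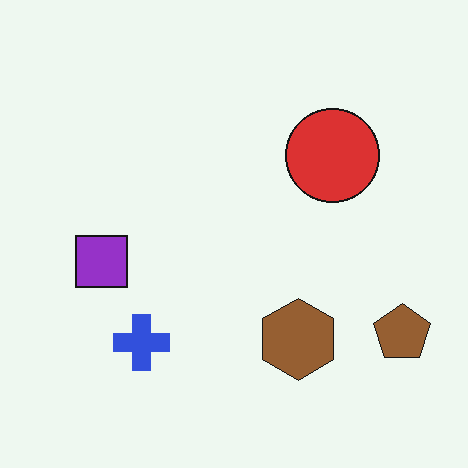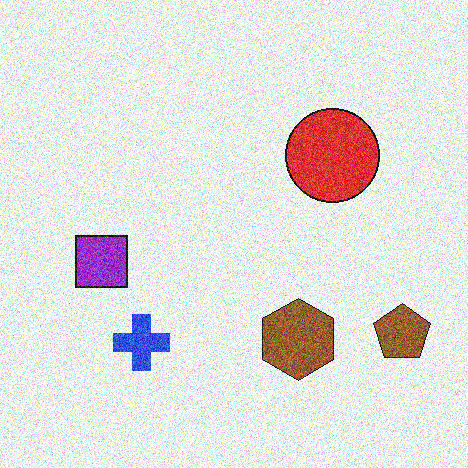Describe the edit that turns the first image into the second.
It was degraded with heavy additive noise.

Random speckle covers the whole image, including the flat background.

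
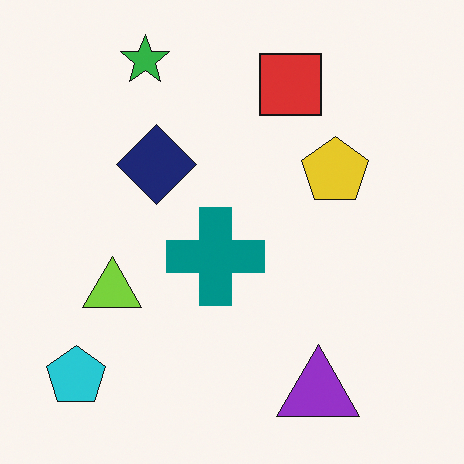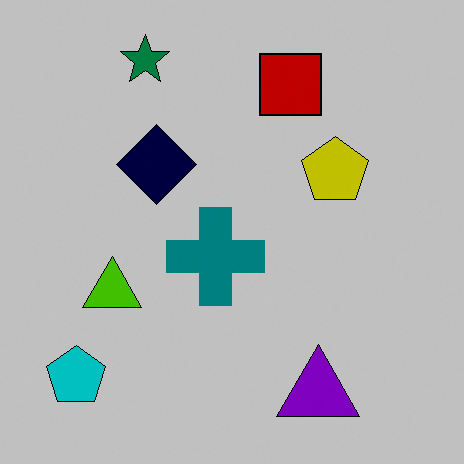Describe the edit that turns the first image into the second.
The image was aggressively posterized.

Each flat color has snapped to a coarser quantized level — most visibly, the near-white background has dropped to a flat grey.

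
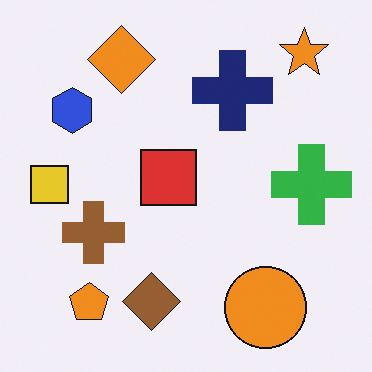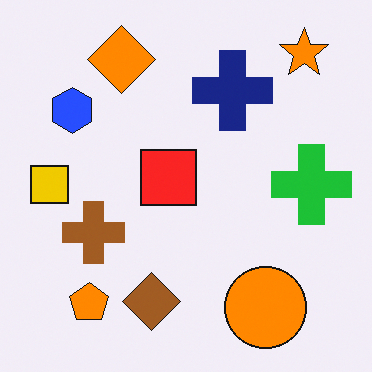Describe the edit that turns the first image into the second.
The second image is the first slightly oversaturated.

All colors are more vivid — a global saturation change.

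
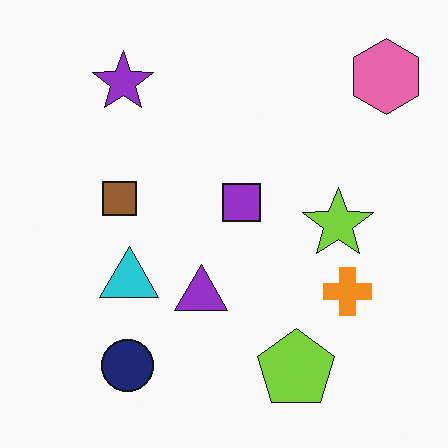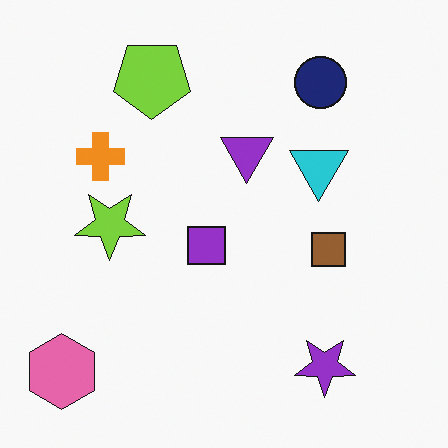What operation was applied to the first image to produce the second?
The image was rotated 180°.

The pink hexagon sits in the top-right of the first image and the bottom-left of the second — consistent with a whole-image 180° rotation.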